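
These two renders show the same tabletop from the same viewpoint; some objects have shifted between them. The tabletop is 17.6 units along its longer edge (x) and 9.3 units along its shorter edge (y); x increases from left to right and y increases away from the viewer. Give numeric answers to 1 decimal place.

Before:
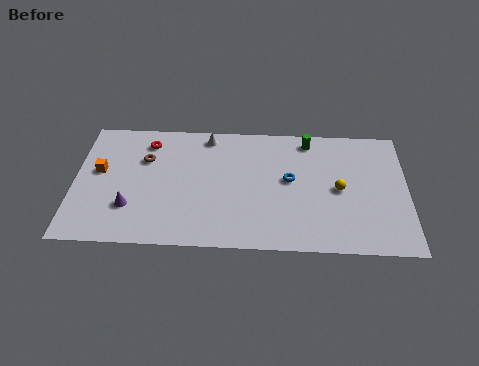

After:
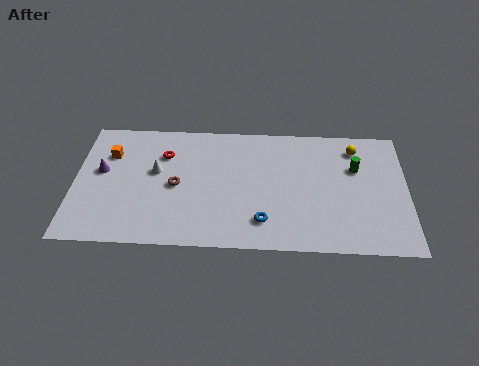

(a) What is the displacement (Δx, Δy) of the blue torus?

(-1.4, -3.1)

From the two frames, the blue torus sits at roughly (11.4, 5.1) before and (10.0, 2.0) after.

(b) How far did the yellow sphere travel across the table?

3.2

The yellow sphere moved from about (14.0, 4.5) to (14.9, 7.6), a distance of √(0.9² + 3.1²) ≈ 3.2.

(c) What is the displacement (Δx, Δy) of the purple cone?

(-1.6, 2.6)

The purple cone started near (3.0, 2.7) and ended near (1.4, 5.3).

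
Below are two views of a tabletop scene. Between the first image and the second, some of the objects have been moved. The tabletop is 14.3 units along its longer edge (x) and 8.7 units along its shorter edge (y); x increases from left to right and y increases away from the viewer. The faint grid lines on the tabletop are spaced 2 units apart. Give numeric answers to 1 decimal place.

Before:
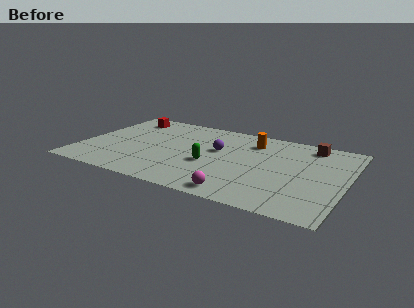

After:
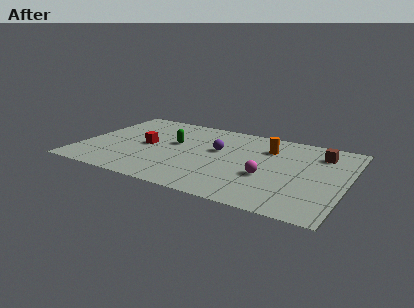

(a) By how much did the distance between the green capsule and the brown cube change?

+1.6

The distance was about 6.4 in the first image and 8.0 in the second, so they moved 1.6 units further apart.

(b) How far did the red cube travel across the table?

3.3

From (1.9, 7.2) to (3.5, 4.3), the red cube covered √(1.6² + 2.9²) ≈ 3.3 units.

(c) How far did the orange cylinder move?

1.0

From (9.0, 6.8) to (9.9, 6.4), the orange cylinder covered √(0.9² + 0.4²) ≈ 1.0 units.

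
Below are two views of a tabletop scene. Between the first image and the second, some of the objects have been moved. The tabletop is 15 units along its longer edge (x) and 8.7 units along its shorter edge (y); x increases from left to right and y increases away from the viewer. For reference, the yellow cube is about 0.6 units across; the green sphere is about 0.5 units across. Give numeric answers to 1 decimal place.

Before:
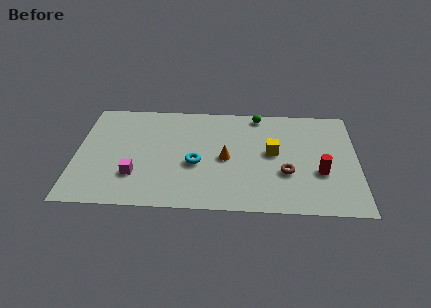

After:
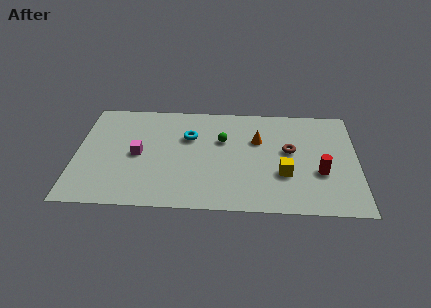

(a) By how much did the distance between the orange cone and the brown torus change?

-1.5

Before: roughly 3.4 units apart; after: 1.9. That's 1.5 units closer together.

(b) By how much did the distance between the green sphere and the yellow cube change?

+1.0

They were about 3.2 units apart before and 4.2 after — 1.0 units further apart.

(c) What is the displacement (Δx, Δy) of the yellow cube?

(0.6, -1.7)

The yellow cube was at about (10.5, 4.7) and moved to about (11.1, 3.0).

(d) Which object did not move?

the red cylinder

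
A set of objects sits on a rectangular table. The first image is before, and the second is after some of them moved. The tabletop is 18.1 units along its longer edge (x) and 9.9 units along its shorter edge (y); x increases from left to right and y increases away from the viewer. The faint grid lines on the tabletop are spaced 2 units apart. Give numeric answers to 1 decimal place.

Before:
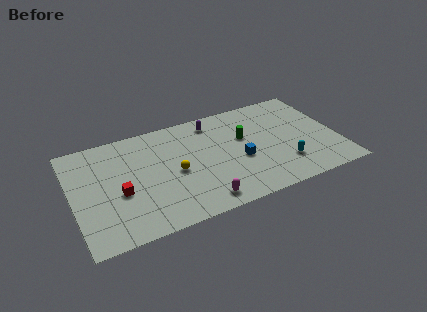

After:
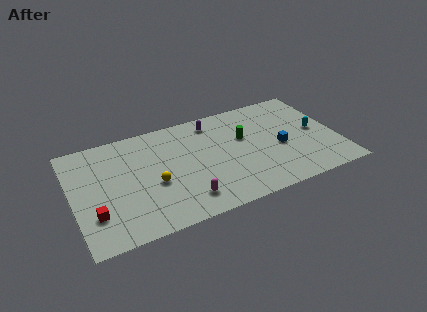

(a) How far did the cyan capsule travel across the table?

3.5

The cyan capsule was near (14.2, 2.6) before and (16.7, 5.0) after, so it travelled √(2.5² + 2.4²) ≈ 3.5 units.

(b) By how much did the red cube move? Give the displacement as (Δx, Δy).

(-1.8, -1.3)

The red cube started near (3.1, 4.1) and ended near (1.3, 2.8).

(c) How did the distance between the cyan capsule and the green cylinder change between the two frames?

+0.8

The distance was about 4.2 in the first image and 5.0 in the second, so they moved 0.8 units further apart.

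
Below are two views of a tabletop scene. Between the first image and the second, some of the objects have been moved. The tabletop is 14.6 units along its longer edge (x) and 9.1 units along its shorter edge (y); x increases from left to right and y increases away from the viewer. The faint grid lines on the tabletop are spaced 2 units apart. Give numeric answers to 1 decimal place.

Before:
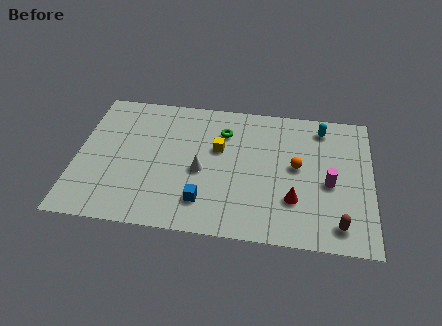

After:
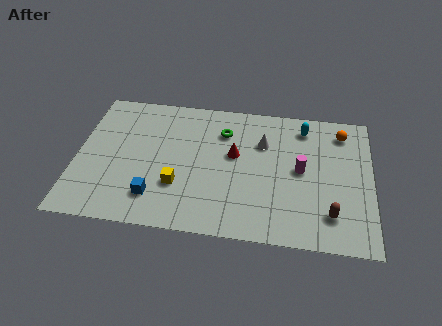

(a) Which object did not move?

the green torus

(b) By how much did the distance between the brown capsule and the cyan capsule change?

-0.6

The distance was about 6.4 in the first image and 5.8 in the second, so they moved 0.6 units closer together.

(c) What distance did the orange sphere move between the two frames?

3.4

The orange sphere moved from about (10.9, 4.9) to (13.1, 7.5), a distance of √(2.2² + 2.6²) ≈ 3.4.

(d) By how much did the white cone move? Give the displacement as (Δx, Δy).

(3.0, 2.3)

The white cone was at about (6.2, 4.0) and moved to about (9.2, 6.3).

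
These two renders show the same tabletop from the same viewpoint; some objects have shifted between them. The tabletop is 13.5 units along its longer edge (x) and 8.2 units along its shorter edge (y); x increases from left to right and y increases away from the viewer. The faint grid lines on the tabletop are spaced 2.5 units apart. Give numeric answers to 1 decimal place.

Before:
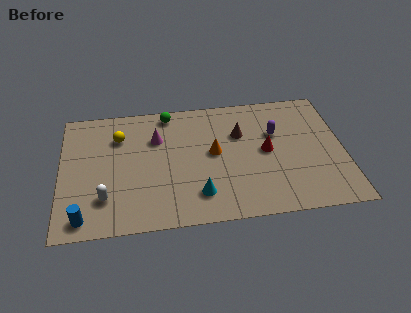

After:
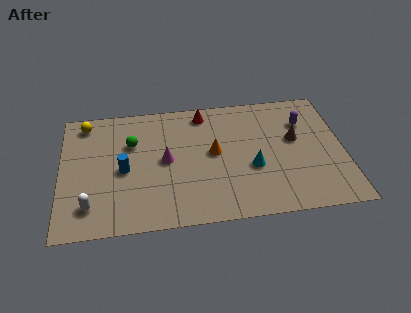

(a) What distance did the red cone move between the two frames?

4.1

The red cone was near (9.8, 4.2) before and (6.9, 7.1) after, so it travelled √(2.9² + 2.9²) ≈ 4.1 units.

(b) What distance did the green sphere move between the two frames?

2.5

The green sphere moved from about (5.2, 7.3) to (3.4, 5.5), a distance of √(1.8² + 1.8²) ≈ 2.5.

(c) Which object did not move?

the orange cone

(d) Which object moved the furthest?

the red cone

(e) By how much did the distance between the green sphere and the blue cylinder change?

-5.8

The distance was about 7.5 in the first image and 1.7 in the second, so they moved 5.8 units closer together.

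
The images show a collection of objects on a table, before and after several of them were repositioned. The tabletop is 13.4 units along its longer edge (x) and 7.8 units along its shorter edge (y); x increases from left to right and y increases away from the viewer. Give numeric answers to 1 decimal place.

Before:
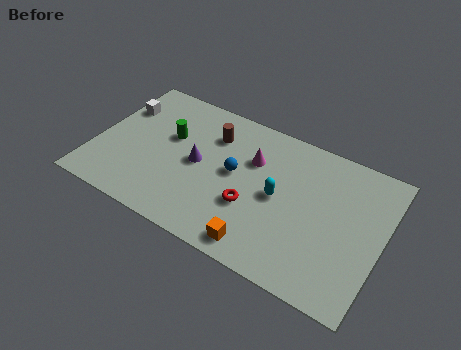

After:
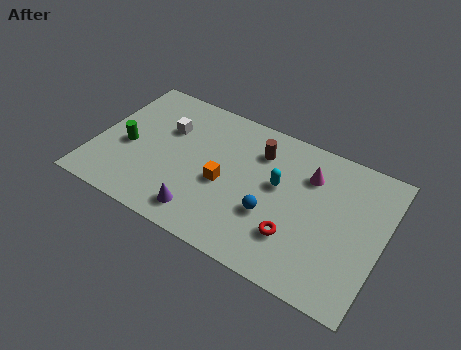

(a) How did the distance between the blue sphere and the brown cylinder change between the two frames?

+1.2

Before: roughly 2.1 units apart; after: 3.3. That's 1.2 units further apart.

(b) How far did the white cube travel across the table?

2.3

From (0.8, 5.5) to (3.1, 5.2), the white cube covered √(2.3² + 0.3²) ≈ 2.3 units.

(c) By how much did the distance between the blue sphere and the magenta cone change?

+1.9

Before: roughly 1.3 units apart; after: 3.2. That's 1.9 units further apart.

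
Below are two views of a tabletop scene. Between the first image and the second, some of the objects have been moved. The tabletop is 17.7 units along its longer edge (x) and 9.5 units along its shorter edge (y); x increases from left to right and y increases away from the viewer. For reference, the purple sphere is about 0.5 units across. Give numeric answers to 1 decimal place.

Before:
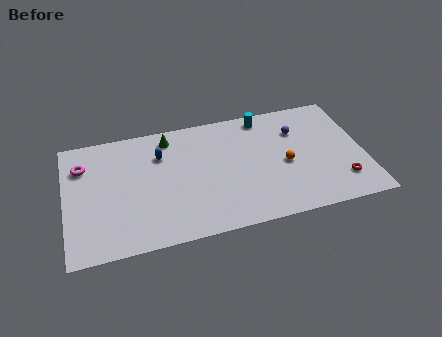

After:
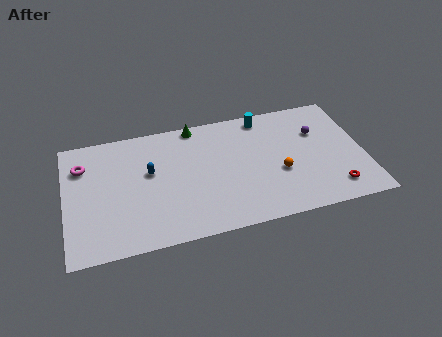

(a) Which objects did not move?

the magenta torus and the cyan cylinder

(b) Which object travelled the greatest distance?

the green cone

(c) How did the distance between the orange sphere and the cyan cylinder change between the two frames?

+0.5

Before: roughly 4.2 units apart; after: 4.7. That's 0.5 units further apart.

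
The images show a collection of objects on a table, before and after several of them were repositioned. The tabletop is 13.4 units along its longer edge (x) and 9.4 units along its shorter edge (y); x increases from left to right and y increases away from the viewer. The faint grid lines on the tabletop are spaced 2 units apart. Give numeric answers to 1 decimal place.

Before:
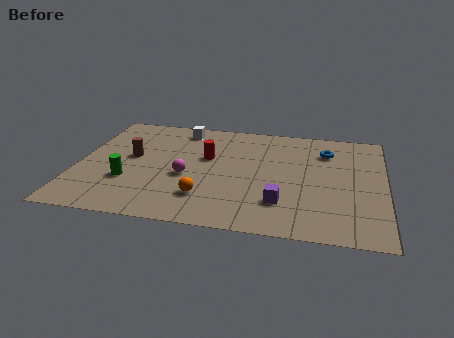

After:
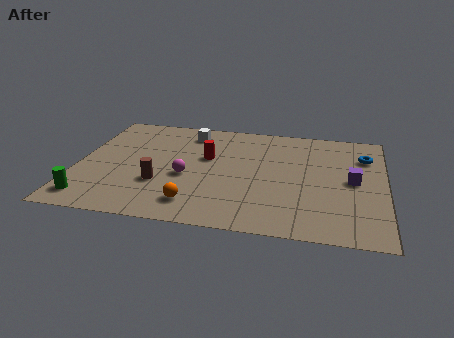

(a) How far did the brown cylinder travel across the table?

2.5

The brown cylinder was near (2.3, 5.2) before and (3.7, 3.1) after, so it travelled √(1.4² + 2.1²) ≈ 2.5 units.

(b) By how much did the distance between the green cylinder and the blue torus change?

+3.5

Before: roughly 9.4 units apart; after: 12.9. That's 3.5 units further apart.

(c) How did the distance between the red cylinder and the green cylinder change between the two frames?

+2.2

They were about 4.2 units apart before and 6.4 after — 2.2 units further apart.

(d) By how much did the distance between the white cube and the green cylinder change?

+2.1

The distance was about 5.4 in the first image and 7.5 in the second, so they moved 2.1 units further apart.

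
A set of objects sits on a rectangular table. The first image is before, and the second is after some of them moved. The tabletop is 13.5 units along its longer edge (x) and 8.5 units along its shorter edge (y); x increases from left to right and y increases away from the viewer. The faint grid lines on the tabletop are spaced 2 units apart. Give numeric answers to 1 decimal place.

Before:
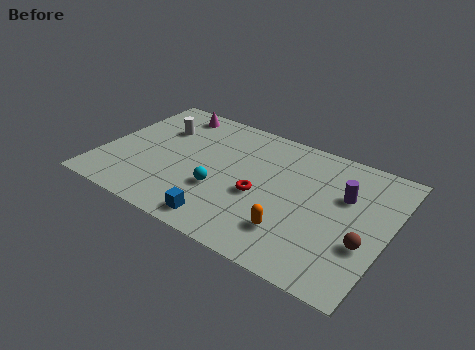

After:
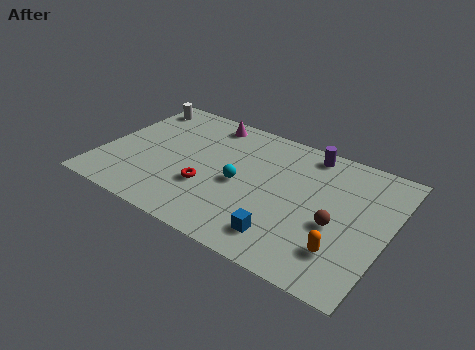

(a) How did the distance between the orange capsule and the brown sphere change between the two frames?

-1.8

The distance was about 3.3 in the first image and 1.5 in the second, so they moved 1.8 units closer together.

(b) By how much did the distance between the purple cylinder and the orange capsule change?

+2.0

Before: roughly 3.9 units apart; after: 5.9. That's 2.0 units further apart.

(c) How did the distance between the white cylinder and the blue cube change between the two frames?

+3.7

They were about 6.2 units apart before and 9.9 after — 3.7 units further apart.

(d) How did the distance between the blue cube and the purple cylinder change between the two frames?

-0.8

The distance was about 6.7 in the first image and 5.9 in the second, so they moved 0.8 units closer together.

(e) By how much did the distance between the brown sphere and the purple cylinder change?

+1.6

The distance was about 2.8 in the first image and 4.4 in the second, so they moved 1.6 units further apart.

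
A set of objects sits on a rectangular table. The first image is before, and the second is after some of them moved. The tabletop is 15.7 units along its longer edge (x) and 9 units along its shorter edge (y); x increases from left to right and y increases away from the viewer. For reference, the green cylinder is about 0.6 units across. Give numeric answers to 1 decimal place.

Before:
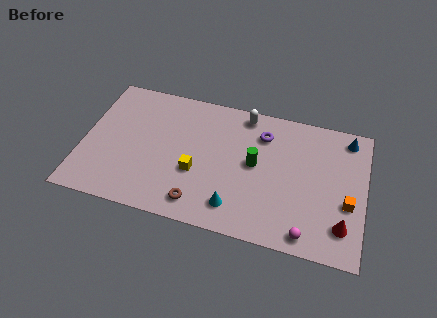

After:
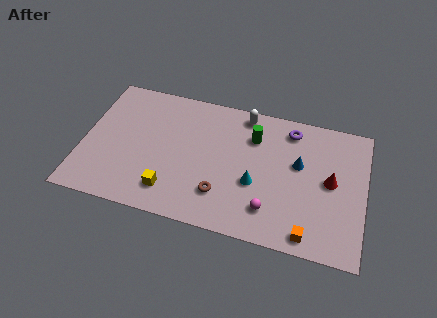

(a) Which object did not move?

the white capsule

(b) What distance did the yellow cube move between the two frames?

2.1

The yellow cube moved from about (6.4, 3.4) to (5.1, 1.8), a distance of √(1.3² + 1.6²) ≈ 2.1.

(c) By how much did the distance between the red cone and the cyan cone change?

-1.6

Before: roughly 5.9 units apart; after: 4.3. That's 1.6 units closer together.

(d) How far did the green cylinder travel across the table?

1.8

The green cylinder was near (9.6, 4.8) before and (9.4, 6.6) after, so it travelled √(0.2² + 1.8²) ≈ 1.8 units.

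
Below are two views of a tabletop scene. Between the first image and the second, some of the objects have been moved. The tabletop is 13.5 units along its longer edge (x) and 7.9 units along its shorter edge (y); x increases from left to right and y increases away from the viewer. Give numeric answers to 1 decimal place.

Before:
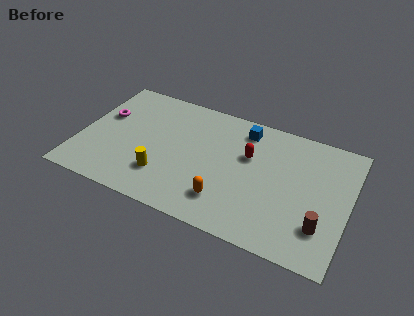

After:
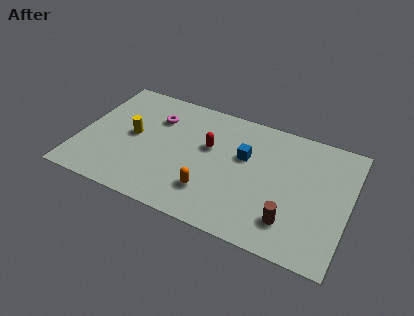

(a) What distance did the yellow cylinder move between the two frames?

2.7

From (4.4, 2.1) to (2.6, 4.1), the yellow cylinder covered √(1.8² + 2.0²) ≈ 2.7 units.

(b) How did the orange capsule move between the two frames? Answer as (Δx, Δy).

(-0.8, 0.2)

The orange capsule started near (7.6, 1.8) and ended near (6.8, 2.0).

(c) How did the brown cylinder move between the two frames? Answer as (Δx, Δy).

(-1.5, -0.3)

The brown cylinder was at about (12.3, 2.1) and moved to about (10.8, 1.8).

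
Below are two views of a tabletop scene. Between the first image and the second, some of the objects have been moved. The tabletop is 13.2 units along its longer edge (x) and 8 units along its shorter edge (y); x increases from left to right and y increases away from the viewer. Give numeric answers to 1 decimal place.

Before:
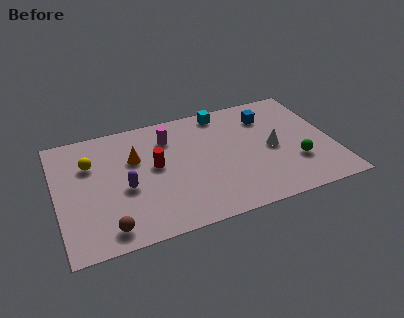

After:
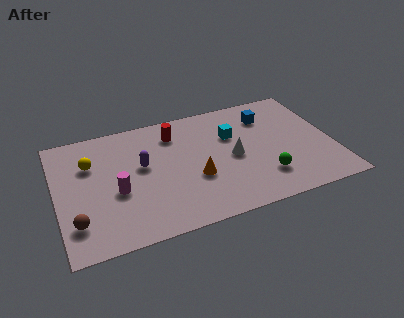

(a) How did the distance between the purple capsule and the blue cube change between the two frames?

-1.2

Before: roughly 7.6 units apart; after: 6.4. That's 1.2 units closer together.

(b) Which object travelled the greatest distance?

the magenta cylinder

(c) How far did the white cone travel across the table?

1.9

From (10.3, 3.8) to (8.4, 3.8), the white cone covered √(1.9² + 0.0²) ≈ 1.9 units.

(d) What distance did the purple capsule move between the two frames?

1.5

The purple capsule was near (3.2, 3.4) before and (4.1, 4.6) after, so it travelled √(0.9² + 1.2²) ≈ 1.5 units.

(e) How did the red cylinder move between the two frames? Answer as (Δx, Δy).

(1.1, 1.9)

The red cylinder was at about (4.7, 4.4) and moved to about (5.8, 6.3).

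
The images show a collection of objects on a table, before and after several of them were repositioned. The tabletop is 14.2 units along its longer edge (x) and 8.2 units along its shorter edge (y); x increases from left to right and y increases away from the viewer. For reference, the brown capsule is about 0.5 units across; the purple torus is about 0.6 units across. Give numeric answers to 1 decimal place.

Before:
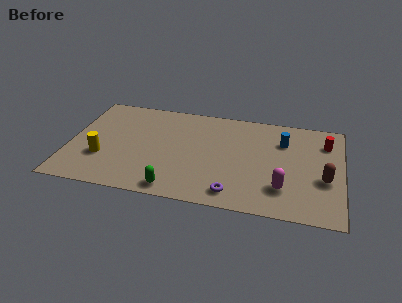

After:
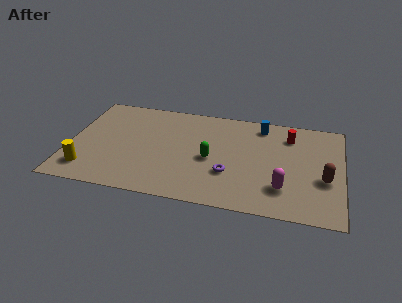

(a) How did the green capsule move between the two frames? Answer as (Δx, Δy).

(1.7, 2.8)

The green capsule started near (5.7, 0.9) and ended near (7.4, 3.7).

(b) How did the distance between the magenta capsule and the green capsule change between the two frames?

-1.5

They were about 5.6 units apart before and 4.1 after — 1.5 units closer together.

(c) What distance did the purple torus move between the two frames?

1.5

The purple torus was near (8.7, 1.2) before and (8.4, 2.7) after, so it travelled √(0.3² + 1.5²) ≈ 1.5 units.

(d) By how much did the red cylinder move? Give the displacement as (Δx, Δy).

(-1.9, 0.2)

From the two frames, the red cylinder sits at roughly (13.3, 6.2) before and (11.4, 6.4) after.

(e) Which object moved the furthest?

the green capsule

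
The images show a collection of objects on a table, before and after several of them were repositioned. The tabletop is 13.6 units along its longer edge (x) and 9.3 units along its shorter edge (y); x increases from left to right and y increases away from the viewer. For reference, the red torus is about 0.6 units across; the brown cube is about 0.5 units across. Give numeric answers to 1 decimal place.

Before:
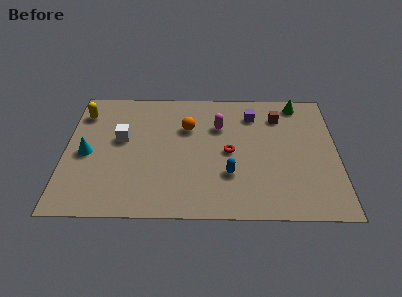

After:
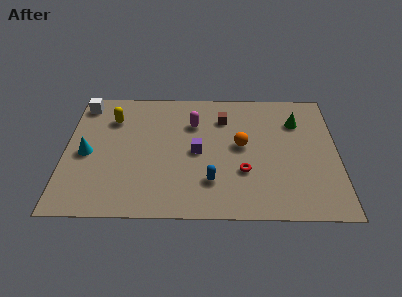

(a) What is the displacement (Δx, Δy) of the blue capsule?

(-0.9, -0.5)

The blue capsule started near (8.2, 2.9) and ended near (7.3, 2.4).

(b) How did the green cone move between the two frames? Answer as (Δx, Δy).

(-0.1, -1.4)

The green cone started near (11.7, 8.2) and ended near (11.6, 6.8).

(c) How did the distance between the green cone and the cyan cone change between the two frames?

-0.5

The distance was about 11.3 in the first image and 10.8 in the second, so they moved 0.5 units closer together.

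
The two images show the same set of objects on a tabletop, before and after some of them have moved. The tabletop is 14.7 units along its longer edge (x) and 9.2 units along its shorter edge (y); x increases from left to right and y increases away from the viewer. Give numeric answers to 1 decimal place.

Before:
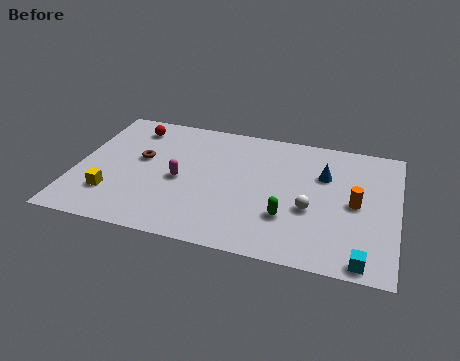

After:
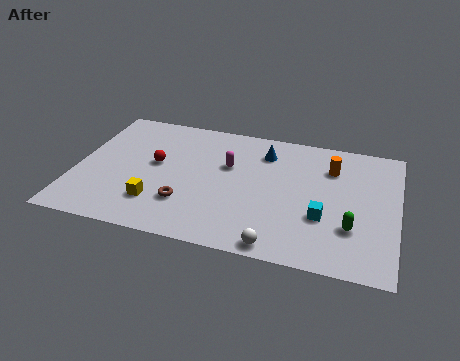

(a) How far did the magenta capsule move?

2.6

The magenta capsule was near (4.8, 4.2) before and (6.9, 5.8) after, so it travelled √(2.1² + 1.6²) ≈ 2.6 units.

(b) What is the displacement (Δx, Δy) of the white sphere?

(-1.3, -2.8)

The white sphere was at about (10.8, 3.6) and moved to about (9.5, 0.8).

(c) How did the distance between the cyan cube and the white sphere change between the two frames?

-0.7

They were about 3.8 units apart before and 3.1 after — 0.7 units closer together.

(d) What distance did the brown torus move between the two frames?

3.5

The brown torus was near (2.9, 5.3) before and (5.2, 2.6) after, so it travelled √(2.3² + 2.7²) ≈ 3.5 units.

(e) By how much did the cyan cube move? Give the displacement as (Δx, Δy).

(-1.9, 2.4)

The cyan cube was at about (13.3, 0.8) and moved to about (11.4, 3.2).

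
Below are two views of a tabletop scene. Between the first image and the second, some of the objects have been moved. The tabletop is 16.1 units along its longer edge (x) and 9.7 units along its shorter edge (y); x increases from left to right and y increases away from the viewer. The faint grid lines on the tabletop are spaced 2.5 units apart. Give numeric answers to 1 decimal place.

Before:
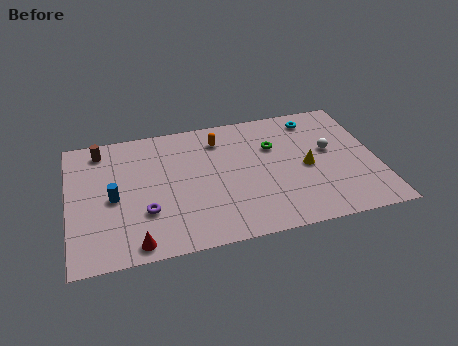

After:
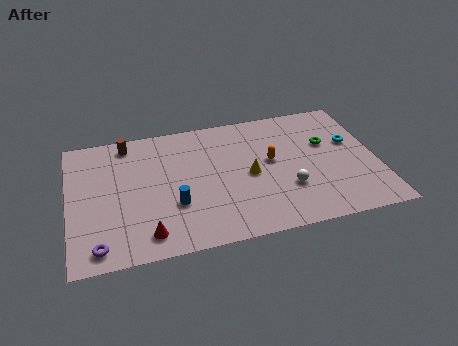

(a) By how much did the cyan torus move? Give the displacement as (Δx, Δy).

(1.8, -2.3)

The cyan torus started near (13.1, 8.2) and ended near (14.9, 5.9).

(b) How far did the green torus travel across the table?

2.8

From (10.8, 6.5) to (13.6, 6.1), the green torus covered √(2.8² + 0.4²) ≈ 2.8 units.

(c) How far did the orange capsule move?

3.5

The orange capsule moved from about (8.0, 7.7) to (10.6, 5.4), a distance of √(2.6² + 2.3²) ≈ 3.5.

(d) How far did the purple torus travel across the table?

3.1

From (3.9, 3.1) to (1.4, 1.2), the purple torus covered √(2.5² + 1.9²) ≈ 3.1 units.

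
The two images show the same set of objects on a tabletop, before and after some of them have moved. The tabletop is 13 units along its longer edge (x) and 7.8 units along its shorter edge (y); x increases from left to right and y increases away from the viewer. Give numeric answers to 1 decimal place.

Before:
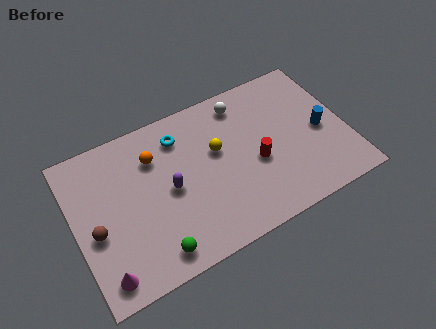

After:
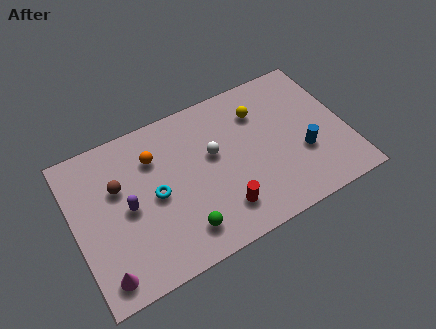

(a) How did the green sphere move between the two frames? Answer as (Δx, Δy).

(1.4, 0.4)

The green sphere was at about (3.4, 1.1) and moved to about (4.8, 1.5).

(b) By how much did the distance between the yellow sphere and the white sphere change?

+0.3

They were about 2.4 units apart before and 2.7 after — 0.3 units further apart.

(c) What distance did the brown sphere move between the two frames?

2.1

The brown sphere moved from about (0.9, 3.3) to (2.2, 5.0), a distance of √(1.3² + 1.7²) ≈ 2.1.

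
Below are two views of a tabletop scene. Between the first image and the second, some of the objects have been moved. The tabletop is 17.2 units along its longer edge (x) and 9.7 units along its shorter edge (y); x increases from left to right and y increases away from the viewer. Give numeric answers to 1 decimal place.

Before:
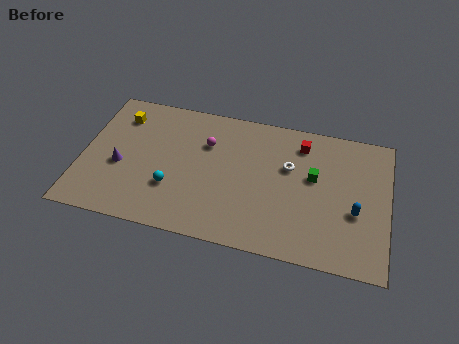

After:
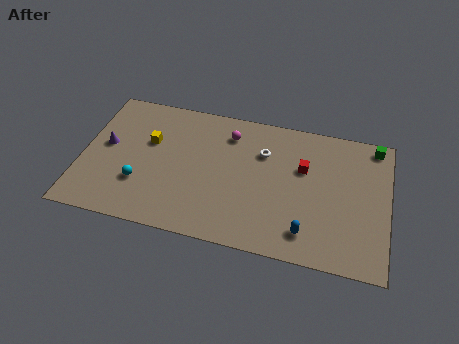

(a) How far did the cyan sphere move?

1.8

The cyan sphere was near (5.2, 3.1) before and (3.4, 3.0) after, so it travelled √(1.8² + 0.1²) ≈ 1.8 units.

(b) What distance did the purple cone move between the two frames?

1.6

The purple cone moved from about (2.2, 4.0) to (1.3, 5.3), a distance of √(0.9² + 1.3²) ≈ 1.6.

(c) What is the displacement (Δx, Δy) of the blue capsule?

(-2.6, -2.0)

The blue capsule was at about (15.4, 3.8) and moved to about (12.8, 1.8).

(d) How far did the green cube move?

4.5

The green cube was near (13.0, 5.7) before and (16.3, 8.7) after, so it travelled √(3.3² + 3.0²) ≈ 4.5 units.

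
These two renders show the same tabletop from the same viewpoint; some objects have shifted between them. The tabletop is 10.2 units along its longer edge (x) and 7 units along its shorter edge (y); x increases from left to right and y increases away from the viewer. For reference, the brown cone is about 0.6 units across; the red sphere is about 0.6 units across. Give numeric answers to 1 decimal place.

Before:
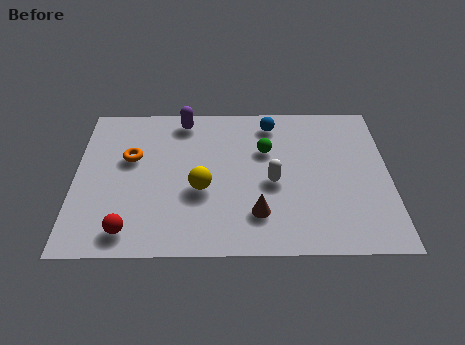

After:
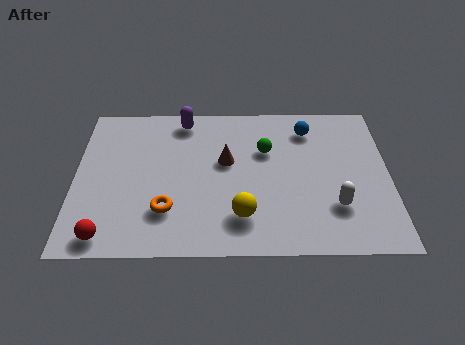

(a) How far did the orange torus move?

2.7

From (1.8, 4.3) to (3.0, 1.9), the orange torus covered √(1.2² + 2.4²) ≈ 2.7 units.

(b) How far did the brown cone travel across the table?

2.6

The brown cone moved from about (5.9, 1.7) to (4.9, 4.1), a distance of √(1.0² + 2.4²) ≈ 2.6.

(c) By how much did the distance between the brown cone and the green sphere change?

-1.5

Before: roughly 2.9 units apart; after: 1.4. That's 1.5 units closer together.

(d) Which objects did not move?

the green sphere and the purple capsule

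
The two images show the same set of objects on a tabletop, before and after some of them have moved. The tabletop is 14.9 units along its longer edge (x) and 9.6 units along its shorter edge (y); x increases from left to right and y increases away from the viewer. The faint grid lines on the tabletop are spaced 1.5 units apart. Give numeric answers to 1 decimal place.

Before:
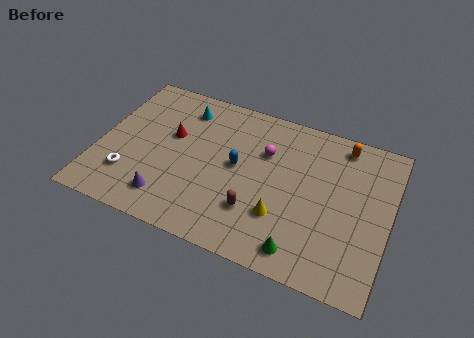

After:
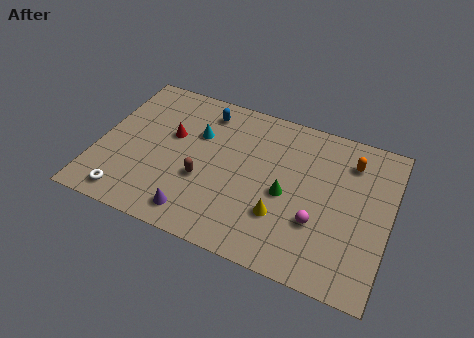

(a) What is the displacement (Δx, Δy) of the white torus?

(0.1, -1.3)

From the two frames, the white torus sits at roughly (1.8, 2.5) before and (1.9, 1.2) after.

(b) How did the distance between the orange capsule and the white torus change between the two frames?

+0.5

They were about 12.0 units apart before and 12.5 after — 0.5 units further apart.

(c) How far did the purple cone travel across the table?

1.6

The purple cone was near (3.9, 1.8) before and (5.4, 1.4) after, so it travelled √(1.5² + 0.4²) ≈ 1.6 units.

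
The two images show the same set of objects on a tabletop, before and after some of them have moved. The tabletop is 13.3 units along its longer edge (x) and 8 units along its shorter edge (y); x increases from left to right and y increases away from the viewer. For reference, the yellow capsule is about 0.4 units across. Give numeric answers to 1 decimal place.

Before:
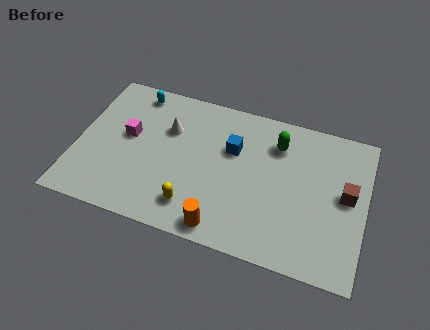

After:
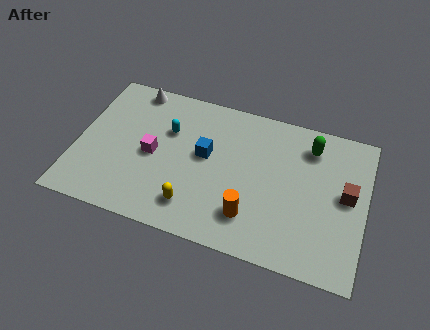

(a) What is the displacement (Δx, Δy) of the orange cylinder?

(1.2, 1.0)

The orange cylinder was at about (7.0, 0.9) and moved to about (8.2, 1.9).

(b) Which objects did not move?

the brown cube and the yellow capsule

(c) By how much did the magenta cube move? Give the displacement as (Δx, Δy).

(1.2, -0.7)

The magenta cube was at about (2.3, 4.5) and moved to about (3.5, 3.8).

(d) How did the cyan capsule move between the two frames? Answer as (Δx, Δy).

(1.7, -1.7)

From the two frames, the cyan capsule sits at roughly (2.4, 7.0) before and (4.1, 5.3) after.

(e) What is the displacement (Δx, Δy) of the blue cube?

(-1.2, -0.7)

The blue cube was at about (7.1, 5.2) and moved to about (5.9, 4.5).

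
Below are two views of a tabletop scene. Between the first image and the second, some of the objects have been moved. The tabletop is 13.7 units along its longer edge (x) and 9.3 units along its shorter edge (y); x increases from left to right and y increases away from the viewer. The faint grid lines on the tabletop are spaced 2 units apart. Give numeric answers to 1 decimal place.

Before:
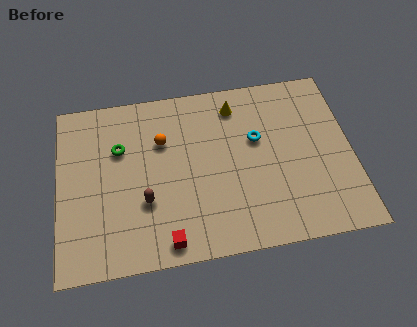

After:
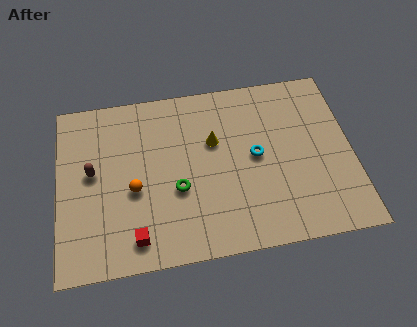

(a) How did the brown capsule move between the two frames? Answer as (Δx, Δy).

(-2.4, 1.9)

The brown capsule was at about (4.0, 3.2) and moved to about (1.6, 5.1).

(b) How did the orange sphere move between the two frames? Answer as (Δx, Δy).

(-1.4, -2.4)

The orange sphere started near (4.9, 6.3) and ended near (3.5, 3.9).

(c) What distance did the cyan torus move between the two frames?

0.9

From (9.3, 5.7) to (9.2, 4.8), the cyan torus covered √(0.1² + 0.9²) ≈ 0.9 units.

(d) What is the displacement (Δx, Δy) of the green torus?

(2.6, -2.6)

The green torus started near (2.9, 6.2) and ended near (5.5, 3.6).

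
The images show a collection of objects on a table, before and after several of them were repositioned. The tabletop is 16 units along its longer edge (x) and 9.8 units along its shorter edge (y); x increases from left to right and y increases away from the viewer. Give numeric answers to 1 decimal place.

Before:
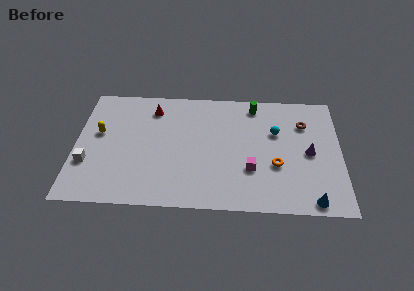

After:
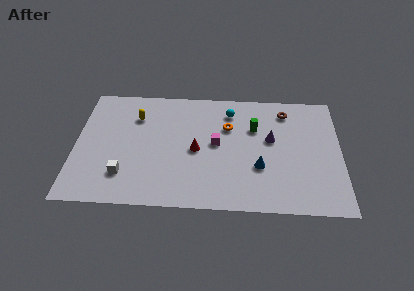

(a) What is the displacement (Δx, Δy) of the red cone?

(2.7, -3.3)

From the two frames, the red cone sits at roughly (4.6, 7.9) before and (7.3, 4.6) after.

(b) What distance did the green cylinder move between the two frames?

1.9

The green cylinder was near (10.8, 8.5) before and (10.8, 6.6) after, so it travelled √(0.0² + 1.9²) ≈ 1.9 units.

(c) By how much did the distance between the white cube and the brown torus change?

-2.3

Before: roughly 13.6 units apart; after: 11.3. That's 2.3 units closer together.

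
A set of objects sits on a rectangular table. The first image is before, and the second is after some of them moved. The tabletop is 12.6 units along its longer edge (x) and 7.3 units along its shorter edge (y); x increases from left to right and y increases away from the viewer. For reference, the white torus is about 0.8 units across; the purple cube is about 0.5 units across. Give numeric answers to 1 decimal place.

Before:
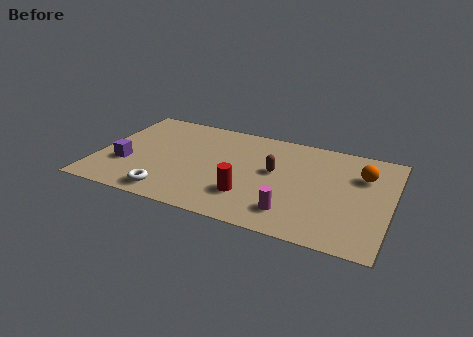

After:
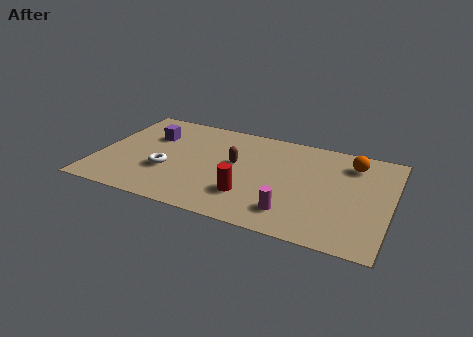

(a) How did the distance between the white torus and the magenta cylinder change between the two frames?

+0.4

The distance was about 5.2 in the first image and 5.6 in the second, so they moved 0.4 units further apart.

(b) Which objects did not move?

the red cylinder and the magenta cylinder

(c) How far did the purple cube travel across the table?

2.6

From (1.3, 2.5) to (2.1, 5.0), the purple cube covered √(0.8² + 2.5²) ≈ 2.6 units.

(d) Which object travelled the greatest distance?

the purple cube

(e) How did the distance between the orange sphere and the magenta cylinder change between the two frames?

+0.3

The distance was about 4.5 in the first image and 4.8 in the second, so they moved 0.3 units further apart.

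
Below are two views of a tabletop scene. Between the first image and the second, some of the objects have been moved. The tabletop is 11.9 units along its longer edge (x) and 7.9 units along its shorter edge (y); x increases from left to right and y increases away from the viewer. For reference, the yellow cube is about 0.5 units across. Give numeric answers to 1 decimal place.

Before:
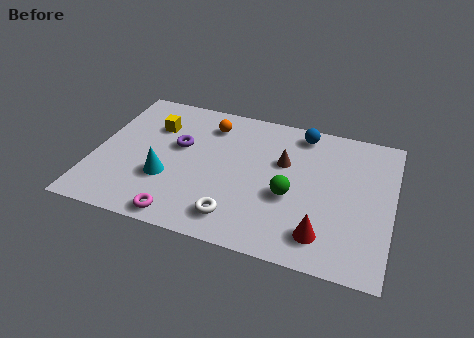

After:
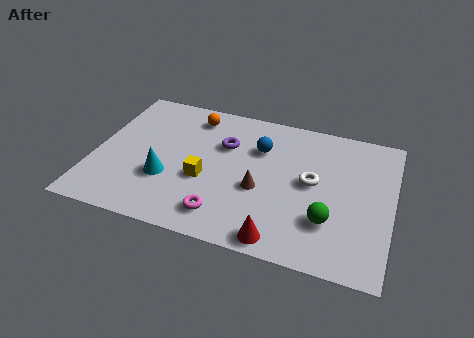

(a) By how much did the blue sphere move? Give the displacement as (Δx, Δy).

(-1.6, -1.4)

From the two frames, the blue sphere sits at roughly (8.1, 6.9) before and (6.5, 5.5) after.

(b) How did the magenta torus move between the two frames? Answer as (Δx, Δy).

(1.6, 0.6)

The magenta torus was at about (3.8, 0.8) and moved to about (5.4, 1.4).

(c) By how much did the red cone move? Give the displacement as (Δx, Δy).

(-1.6, -0.7)

The red cone started near (9.3, 1.5) and ended near (7.7, 0.8).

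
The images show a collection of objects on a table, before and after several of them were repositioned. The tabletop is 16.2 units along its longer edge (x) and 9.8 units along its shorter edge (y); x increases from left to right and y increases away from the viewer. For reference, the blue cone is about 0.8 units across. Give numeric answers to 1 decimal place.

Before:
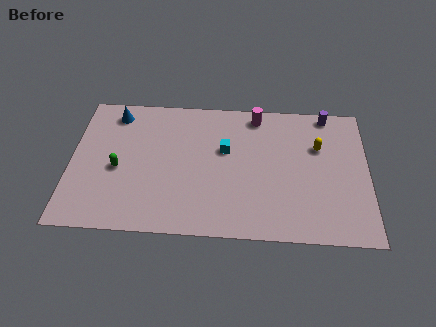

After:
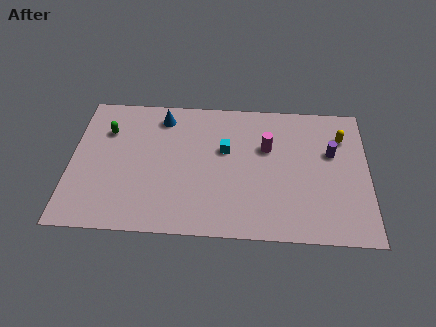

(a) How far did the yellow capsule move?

1.5

The yellow capsule moved from about (13.5, 6.5) to (14.8, 7.3), a distance of √(1.3² + 0.8²) ≈ 1.5.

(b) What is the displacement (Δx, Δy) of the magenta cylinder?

(0.6, -2.3)

The magenta cylinder was at about (10.1, 8.6) and moved to about (10.7, 6.3).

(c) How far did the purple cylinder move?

2.8

From (14.0, 8.9) to (14.2, 6.1), the purple cylinder covered √(0.2² + 2.8²) ≈ 2.8 units.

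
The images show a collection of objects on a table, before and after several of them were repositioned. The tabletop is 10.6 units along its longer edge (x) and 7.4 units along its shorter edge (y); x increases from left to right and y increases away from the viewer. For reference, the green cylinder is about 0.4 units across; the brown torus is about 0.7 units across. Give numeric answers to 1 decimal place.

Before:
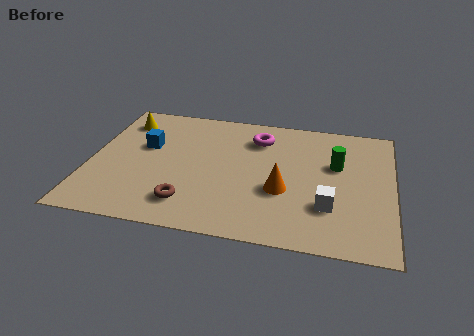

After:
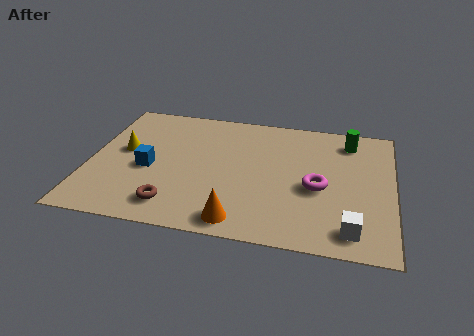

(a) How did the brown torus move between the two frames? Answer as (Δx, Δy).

(-0.5, -0.2)

The brown torus started near (3.6, 1.5) and ended near (3.1, 1.3).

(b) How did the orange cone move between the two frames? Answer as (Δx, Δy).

(-1.4, -1.9)

The orange cone was at about (6.8, 2.8) and moved to about (5.4, 0.9).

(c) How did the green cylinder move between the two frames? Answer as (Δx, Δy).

(0.4, 1.5)

The green cylinder was at about (8.6, 4.6) and moved to about (9.0, 6.1).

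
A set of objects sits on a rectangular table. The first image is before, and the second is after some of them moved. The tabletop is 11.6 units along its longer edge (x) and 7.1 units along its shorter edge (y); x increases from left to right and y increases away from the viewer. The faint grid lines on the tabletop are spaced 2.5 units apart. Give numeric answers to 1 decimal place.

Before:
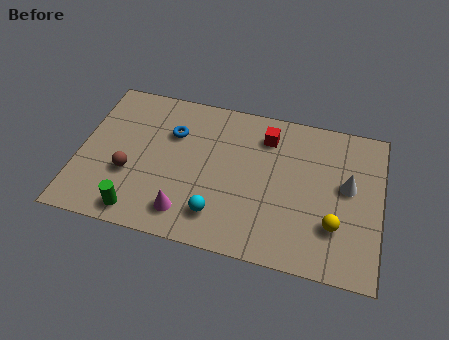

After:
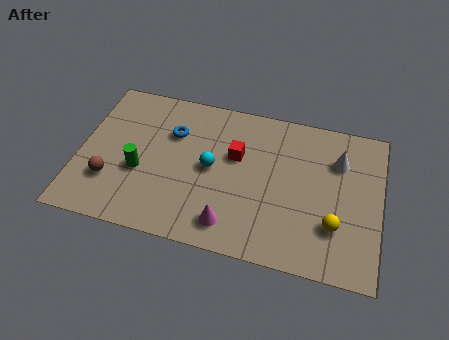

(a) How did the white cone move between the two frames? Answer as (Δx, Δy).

(-0.4, 1.1)

From the two frames, the white cone sits at roughly (10.3, 4.0) before and (9.9, 5.1) after.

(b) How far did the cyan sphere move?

2.1

The cyan sphere was near (5.5, 1.5) before and (5.1, 3.6) after, so it travelled √(0.4² + 2.1²) ≈ 2.1 units.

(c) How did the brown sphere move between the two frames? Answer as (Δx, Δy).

(-0.7, -0.5)

The brown sphere started near (2.0, 2.6) and ended near (1.3, 2.1).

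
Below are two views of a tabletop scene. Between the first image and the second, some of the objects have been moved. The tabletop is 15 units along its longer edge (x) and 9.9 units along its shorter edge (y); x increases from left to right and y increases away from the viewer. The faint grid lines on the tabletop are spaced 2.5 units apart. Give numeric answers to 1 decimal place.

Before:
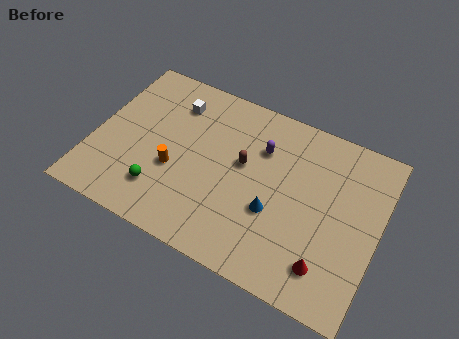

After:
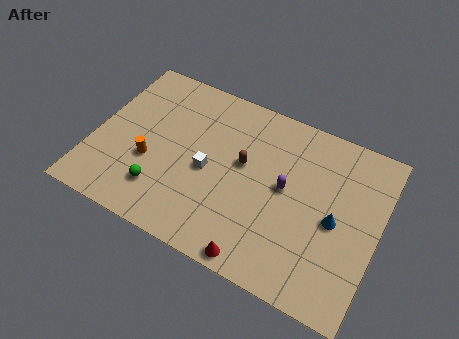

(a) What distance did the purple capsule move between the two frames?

2.3

The purple capsule moved from about (8.6, 7.0) to (10.1, 5.3), a distance of √(1.5² + 1.7²) ≈ 2.3.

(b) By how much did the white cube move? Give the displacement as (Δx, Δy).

(2.3, -3.2)

From the two frames, the white cube sits at roughly (3.8, 7.7) before and (6.1, 4.5) after.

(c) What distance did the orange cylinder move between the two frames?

1.3

The orange cylinder was near (4.4, 3.8) before and (3.1, 3.7) after, so it travelled √(1.3² + 0.1²) ≈ 1.3 units.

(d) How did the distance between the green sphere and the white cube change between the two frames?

-2.3

They were about 5.4 units apart before and 3.1 after — 2.3 units closer together.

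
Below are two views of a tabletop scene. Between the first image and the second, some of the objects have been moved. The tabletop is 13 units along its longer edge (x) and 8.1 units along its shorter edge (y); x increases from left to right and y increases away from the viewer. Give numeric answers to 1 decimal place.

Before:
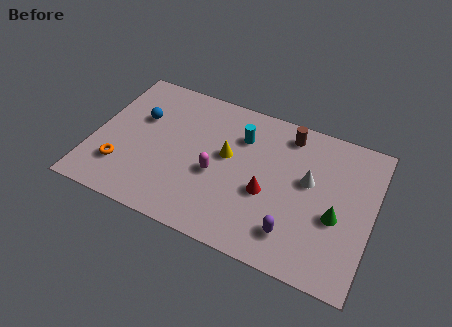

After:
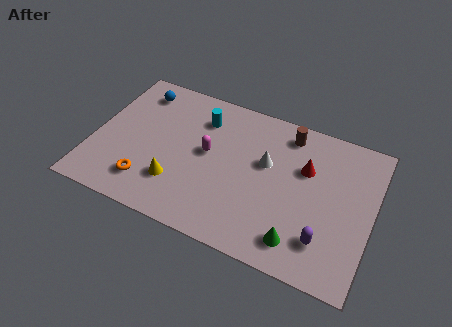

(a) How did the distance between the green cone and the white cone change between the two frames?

+2.0

The distance was about 2.0 in the first image and 4.0 in the second, so they moved 2.0 units further apart.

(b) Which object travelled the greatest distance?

the yellow cone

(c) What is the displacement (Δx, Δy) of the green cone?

(-1.5, -1.9)

The green cone was at about (11.4, 3.3) and moved to about (9.9, 1.4).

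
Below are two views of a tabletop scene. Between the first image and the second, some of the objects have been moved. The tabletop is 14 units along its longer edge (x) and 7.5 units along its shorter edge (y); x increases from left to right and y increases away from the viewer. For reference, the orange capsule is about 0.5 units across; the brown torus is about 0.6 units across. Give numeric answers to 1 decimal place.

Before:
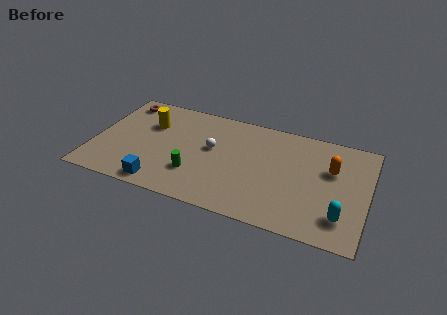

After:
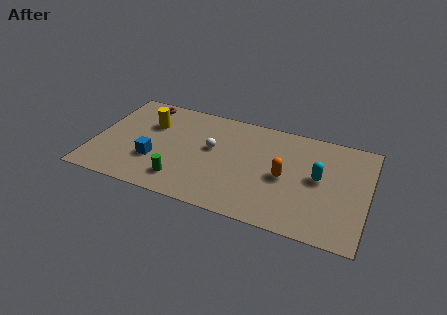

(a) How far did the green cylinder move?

0.9

The green cylinder was near (5.3, 2.2) before and (4.7, 1.5) after, so it travelled √(0.6² + 0.7²) ≈ 0.9 units.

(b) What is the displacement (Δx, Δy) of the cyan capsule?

(-1.3, 2.3)

The cyan capsule was at about (12.8, 1.7) and moved to about (11.5, 4.0).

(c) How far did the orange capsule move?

2.6

The orange capsule was near (12.1, 4.8) before and (9.8, 3.5) after, so it travelled √(2.3² + 1.3²) ≈ 2.6 units.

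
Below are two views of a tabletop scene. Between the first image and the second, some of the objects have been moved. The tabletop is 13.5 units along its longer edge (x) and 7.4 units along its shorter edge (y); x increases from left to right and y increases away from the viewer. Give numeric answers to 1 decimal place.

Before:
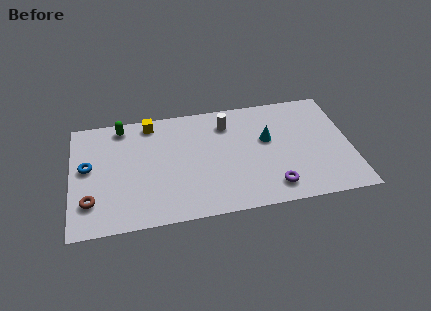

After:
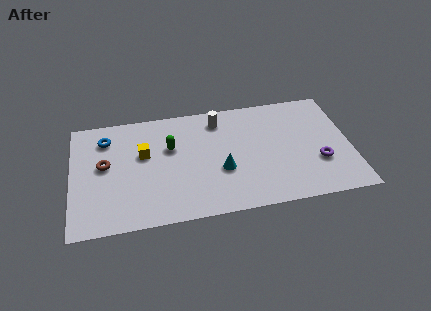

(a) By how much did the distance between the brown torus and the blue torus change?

-0.5

Before: roughly 2.2 units apart; after: 1.7. That's 0.5 units closer together.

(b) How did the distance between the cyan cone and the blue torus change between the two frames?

-2.4

They were about 8.7 units apart before and 6.3 after — 2.4 units closer together.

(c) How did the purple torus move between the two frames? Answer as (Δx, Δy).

(2.3, 1.2)

The purple torus was at about (9.6, 1.3) and moved to about (11.9, 2.5).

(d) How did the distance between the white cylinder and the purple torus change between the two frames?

+1.0

The distance was about 4.9 in the first image and 5.9 in the second, so they moved 1.0 units further apart.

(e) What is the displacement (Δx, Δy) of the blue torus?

(0.9, 1.7)

The blue torus started near (0.8, 4.1) and ended near (1.7, 5.8).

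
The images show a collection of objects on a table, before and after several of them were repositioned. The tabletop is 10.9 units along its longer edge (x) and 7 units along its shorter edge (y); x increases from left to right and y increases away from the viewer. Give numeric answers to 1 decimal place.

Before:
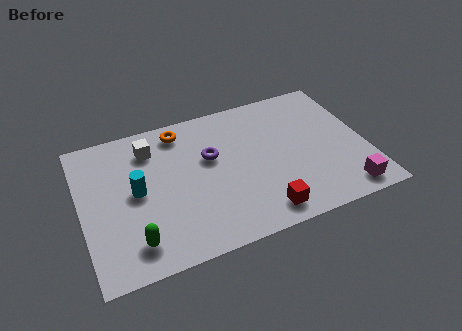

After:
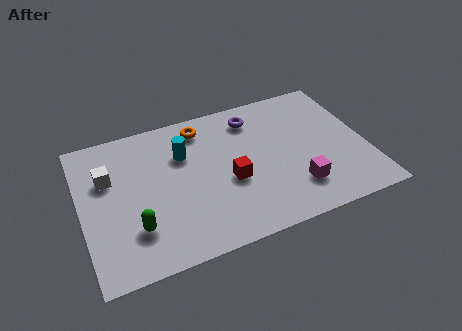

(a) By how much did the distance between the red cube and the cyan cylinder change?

-2.7

They were about 5.2 units apart before and 2.5 after — 2.7 units closer together.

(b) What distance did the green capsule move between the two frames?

0.6

The green capsule was near (1.8, 1.3) before and (1.9, 1.9) after, so it travelled √(0.1² + 0.6²) ≈ 0.6 units.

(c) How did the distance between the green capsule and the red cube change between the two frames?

-1.0

They were about 4.8 units apart before and 3.8 after — 1.0 units closer together.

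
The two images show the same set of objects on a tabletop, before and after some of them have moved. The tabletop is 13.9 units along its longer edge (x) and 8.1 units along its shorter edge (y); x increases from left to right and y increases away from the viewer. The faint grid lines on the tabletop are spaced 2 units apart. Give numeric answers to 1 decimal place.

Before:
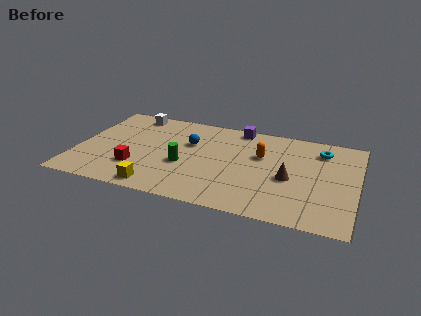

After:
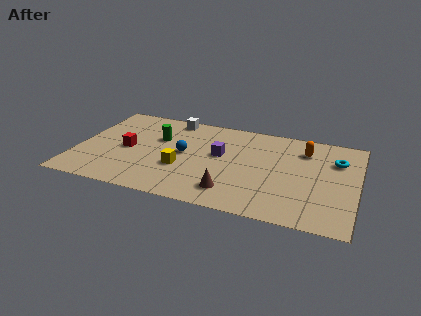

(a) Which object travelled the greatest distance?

the brown cone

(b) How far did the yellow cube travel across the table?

2.2

The yellow cube was near (4.3, 0.9) before and (5.3, 2.9) after, so it travelled √(1.0² + 2.0²) ≈ 2.2 units.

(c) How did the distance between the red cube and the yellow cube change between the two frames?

+1.1

The distance was about 1.8 in the first image and 2.9 in the second, so they moved 1.1 units further apart.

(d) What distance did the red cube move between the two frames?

1.6

The red cube was near (3.1, 2.3) before and (2.5, 3.8) after, so it travelled √(0.6² + 1.5²) ≈ 1.6 units.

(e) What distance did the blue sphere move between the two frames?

1.0

The blue sphere was near (5.5, 5.2) before and (5.3, 4.2) after, so it travelled √(0.2² + 1.0²) ≈ 1.0 units.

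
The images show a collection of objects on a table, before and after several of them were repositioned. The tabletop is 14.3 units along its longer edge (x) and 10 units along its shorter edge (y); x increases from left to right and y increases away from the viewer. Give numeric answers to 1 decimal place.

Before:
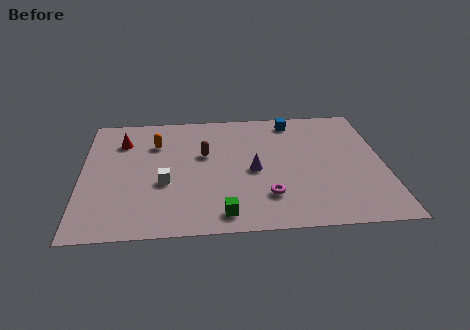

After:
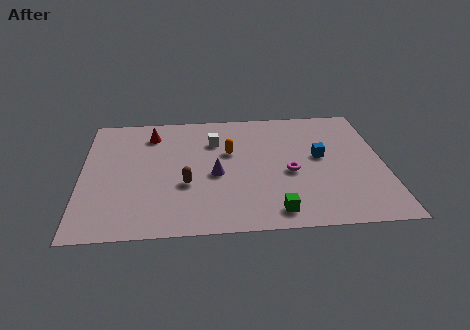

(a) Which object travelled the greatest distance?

the white cube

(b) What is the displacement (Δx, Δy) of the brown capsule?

(-0.9, -2.4)

From the two frames, the brown capsule sits at roughly (5.8, 6.1) before and (4.9, 3.7) after.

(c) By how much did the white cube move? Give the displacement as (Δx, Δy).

(2.4, 3.3)

The white cube was at about (3.9, 3.9) and moved to about (6.3, 7.2).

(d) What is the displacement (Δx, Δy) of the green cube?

(2.4, 0.0)

The green cube started near (6.6, 1.3) and ended near (9.0, 1.3).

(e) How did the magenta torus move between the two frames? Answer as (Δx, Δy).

(1.1, 1.8)

The magenta torus started near (8.7, 2.5) and ended near (9.8, 4.3).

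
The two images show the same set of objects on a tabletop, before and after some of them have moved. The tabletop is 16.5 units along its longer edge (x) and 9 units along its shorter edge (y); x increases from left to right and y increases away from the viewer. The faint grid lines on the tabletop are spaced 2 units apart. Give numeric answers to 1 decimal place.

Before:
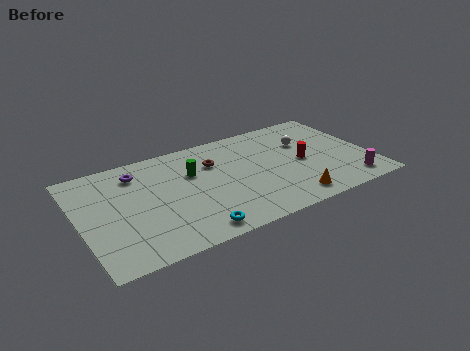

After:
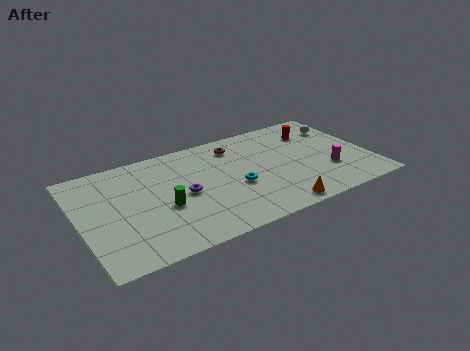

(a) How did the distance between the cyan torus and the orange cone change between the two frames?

-2.2

The distance was about 5.6 in the first image and 3.4 in the second, so they moved 2.2 units closer together.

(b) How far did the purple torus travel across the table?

3.7

From (3.5, 7.2) to (5.8, 4.3), the purple torus covered √(2.3² + 2.9²) ≈ 3.7 units.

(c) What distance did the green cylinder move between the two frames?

2.9

From (6.5, 5.9) to (4.6, 3.7), the green cylinder covered √(1.9² + 2.2²) ≈ 2.9 units.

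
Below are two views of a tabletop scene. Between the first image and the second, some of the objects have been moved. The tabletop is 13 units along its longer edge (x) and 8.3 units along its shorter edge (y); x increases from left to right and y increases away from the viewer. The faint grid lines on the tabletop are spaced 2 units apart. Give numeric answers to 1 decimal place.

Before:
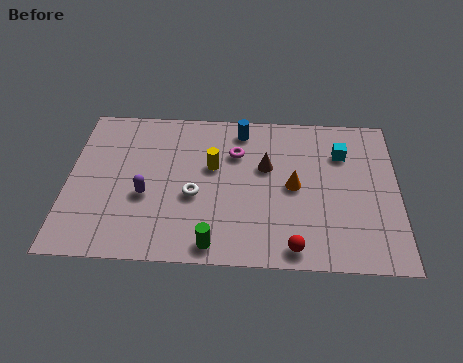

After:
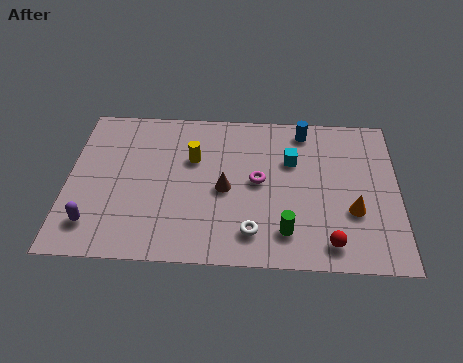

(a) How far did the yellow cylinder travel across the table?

0.9

The yellow cylinder was near (5.7, 5.0) before and (4.9, 5.4) after, so it travelled √(0.8² + 0.4²) ≈ 0.9 units.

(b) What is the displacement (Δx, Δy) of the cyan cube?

(-2.0, -0.5)

From the two frames, the cyan cube sits at roughly (10.8, 6.0) before and (8.8, 5.5) after.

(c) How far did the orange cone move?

2.6

The orange cone was near (8.9, 4.1) before and (11.2, 2.9) after, so it travelled √(2.3² + 1.2²) ≈ 2.6 units.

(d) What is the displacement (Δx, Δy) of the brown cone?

(-1.6, -1.3)

From the two frames, the brown cone sits at roughly (7.8, 5.1) before and (6.2, 3.8) after.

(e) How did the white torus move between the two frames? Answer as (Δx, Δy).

(2.3, -1.8)

From the two frames, the white torus sits at roughly (5.0, 3.4) before and (7.3, 1.6) after.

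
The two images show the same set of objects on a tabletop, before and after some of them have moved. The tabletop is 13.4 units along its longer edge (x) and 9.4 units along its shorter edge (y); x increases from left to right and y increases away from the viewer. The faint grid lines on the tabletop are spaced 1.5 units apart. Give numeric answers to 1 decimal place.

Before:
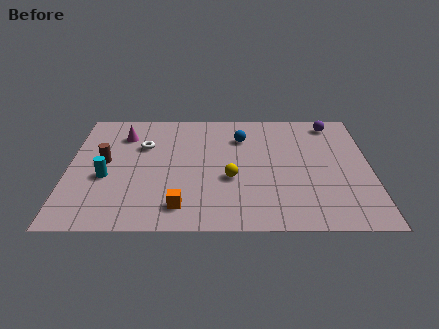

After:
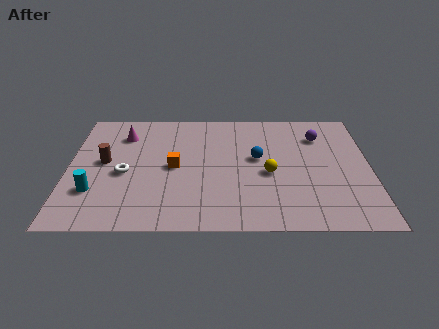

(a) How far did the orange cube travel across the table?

3.0

From (5.0, 1.6) to (4.7, 4.6), the orange cube covered √(0.3² + 3.0²) ≈ 3.0 units.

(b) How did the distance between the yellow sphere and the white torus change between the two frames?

+1.7

They were about 4.7 units apart before and 6.4 after — 1.7 units further apart.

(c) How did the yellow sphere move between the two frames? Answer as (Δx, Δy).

(1.7, 0.4)

From the two frames, the yellow sphere sits at roughly (7.2, 3.7) before and (8.9, 4.1) after.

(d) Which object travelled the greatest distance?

the orange cube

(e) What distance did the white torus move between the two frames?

2.3

From (3.3, 6.3) to (2.5, 4.1), the white torus covered √(0.8² + 2.2²) ≈ 2.3 units.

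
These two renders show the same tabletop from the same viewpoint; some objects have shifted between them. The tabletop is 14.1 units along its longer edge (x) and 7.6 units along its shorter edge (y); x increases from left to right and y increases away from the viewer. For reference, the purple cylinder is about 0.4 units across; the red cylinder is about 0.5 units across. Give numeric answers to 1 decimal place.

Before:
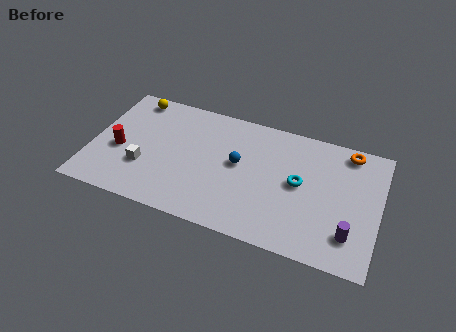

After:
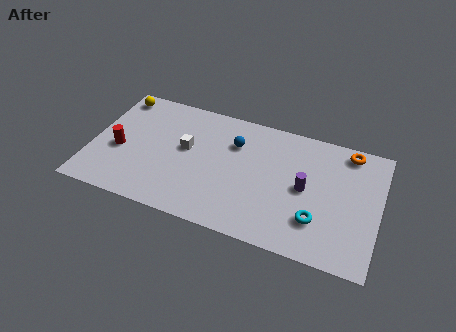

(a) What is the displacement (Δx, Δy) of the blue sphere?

(-0.3, 1.2)

The blue sphere started near (7.2, 4.2) and ended near (6.9, 5.4).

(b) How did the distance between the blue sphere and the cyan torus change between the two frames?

+2.4

The distance was about 3.0 in the first image and 5.4 in the second, so they moved 2.4 units further apart.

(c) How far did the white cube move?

2.6

From (2.7, 2.5) to (4.6, 4.3), the white cube covered √(1.9² + 1.8²) ≈ 2.6 units.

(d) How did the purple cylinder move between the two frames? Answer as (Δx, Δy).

(-2.3, 2.0)

From the two frames, the purple cylinder sits at roughly (12.8, 1.8) before and (10.5, 3.8) after.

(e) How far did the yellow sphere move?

0.8

The yellow sphere moved from about (1.7, 6.7) to (0.9, 6.6), a distance of √(0.8² + 0.1²) ≈ 0.8.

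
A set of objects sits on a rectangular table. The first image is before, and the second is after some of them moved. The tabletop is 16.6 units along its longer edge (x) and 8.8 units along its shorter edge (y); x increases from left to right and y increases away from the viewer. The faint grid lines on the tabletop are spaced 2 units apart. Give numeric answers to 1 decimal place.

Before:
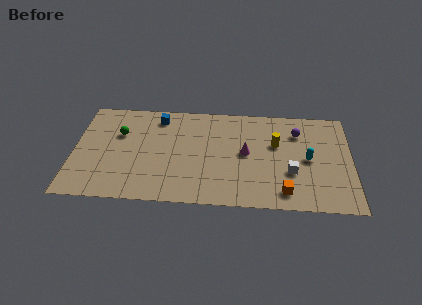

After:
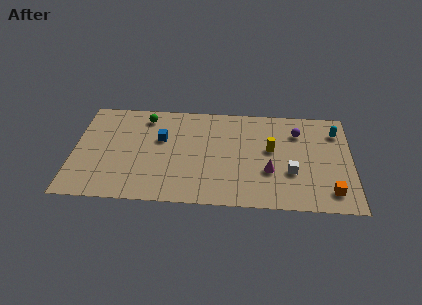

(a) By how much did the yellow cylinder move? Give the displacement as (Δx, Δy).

(-0.3, -0.5)

The yellow cylinder started near (12.1, 5.5) and ended near (11.8, 5.0).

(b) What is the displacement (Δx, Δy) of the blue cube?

(0.2, -1.9)

The blue cube was at about (5.0, 7.4) and moved to about (5.2, 5.5).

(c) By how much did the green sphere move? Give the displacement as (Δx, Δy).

(1.5, 1.6)

The green sphere started near (2.7, 5.8) and ended near (4.2, 7.4).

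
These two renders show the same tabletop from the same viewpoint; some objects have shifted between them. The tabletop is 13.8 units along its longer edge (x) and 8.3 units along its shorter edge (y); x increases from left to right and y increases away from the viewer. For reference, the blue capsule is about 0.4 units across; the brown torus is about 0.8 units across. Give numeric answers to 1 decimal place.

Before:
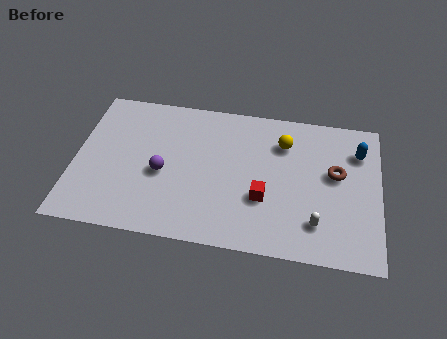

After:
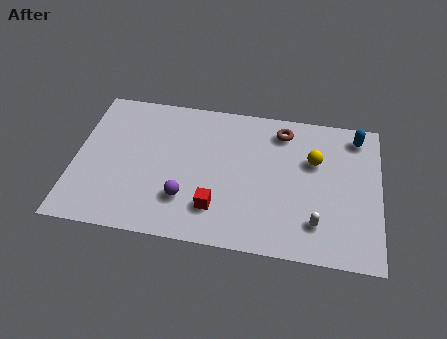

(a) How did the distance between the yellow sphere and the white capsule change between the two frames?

-1.1

The distance was about 4.6 in the first image and 3.5 in the second, so they moved 1.1 units closer together.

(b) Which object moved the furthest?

the brown torus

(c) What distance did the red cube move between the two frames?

2.3

From (8.6, 2.9) to (6.5, 2.0), the red cube covered √(2.1² + 0.9²) ≈ 2.3 units.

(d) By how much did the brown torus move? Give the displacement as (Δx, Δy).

(-2.5, 2.1)

From the two frames, the brown torus sits at roughly (11.8, 4.8) before and (9.3, 6.9) after.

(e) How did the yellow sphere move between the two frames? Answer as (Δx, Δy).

(1.4, -0.8)

The yellow sphere started near (9.4, 6.2) and ended near (10.8, 5.4).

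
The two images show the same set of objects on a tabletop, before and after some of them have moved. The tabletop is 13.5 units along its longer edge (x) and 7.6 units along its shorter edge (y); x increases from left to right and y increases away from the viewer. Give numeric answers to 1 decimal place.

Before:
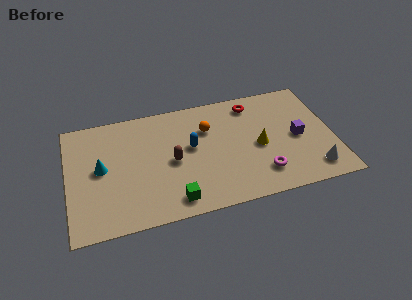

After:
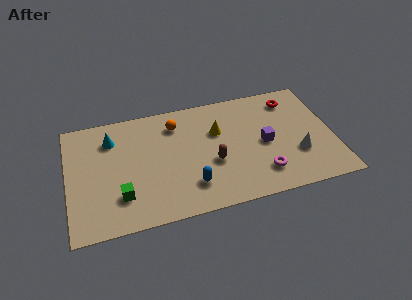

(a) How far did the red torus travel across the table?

2.0

The red torus was near (9.6, 6.4) before and (11.6, 6.2) after, so it travelled √(2.0² + 0.2²) ≈ 2.0 units.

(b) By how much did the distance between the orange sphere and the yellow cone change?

-0.8

Before: roughly 3.1 units apart; after: 2.3. That's 0.8 units closer together.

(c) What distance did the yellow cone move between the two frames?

2.5

The yellow cone moved from about (9.7, 3.5) to (7.7, 5.0), a distance of √(2.0² + 1.5²) ≈ 2.5.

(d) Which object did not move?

the magenta torus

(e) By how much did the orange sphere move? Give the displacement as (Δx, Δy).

(-1.6, 0.7)

The orange sphere started near (7.2, 5.3) and ended near (5.6, 6.0).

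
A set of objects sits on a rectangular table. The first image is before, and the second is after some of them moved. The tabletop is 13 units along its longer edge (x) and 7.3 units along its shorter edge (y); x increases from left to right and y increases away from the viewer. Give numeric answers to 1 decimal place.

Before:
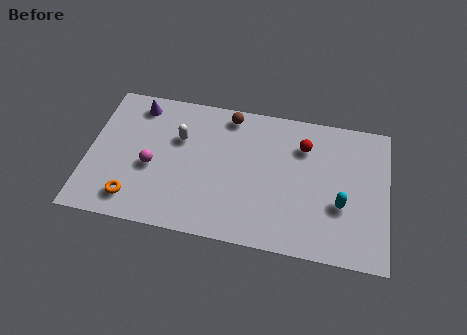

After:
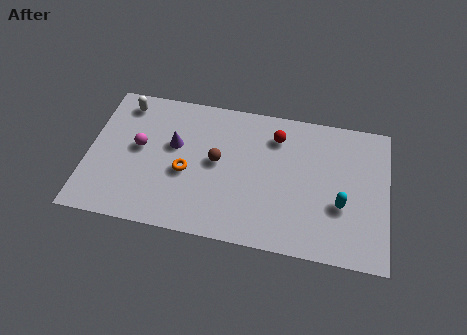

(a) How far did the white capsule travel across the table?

2.9

The white capsule was near (3.9, 4.8) before and (1.4, 6.2) after, so it travelled √(2.5² + 1.4²) ≈ 2.9 units.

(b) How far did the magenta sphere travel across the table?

1.1

The magenta sphere moved from about (2.8, 3.1) to (2.2, 4.0), a distance of √(0.6² + 0.9²) ≈ 1.1.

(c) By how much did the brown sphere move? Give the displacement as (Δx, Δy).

(-0.4, -2.5)

From the two frames, the brown sphere sits at roughly (6.0, 6.4) before and (5.6, 3.9) after.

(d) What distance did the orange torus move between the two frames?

2.8

The orange torus moved from about (2.1, 1.3) to (4.3, 3.1), a distance of √(2.2² + 1.8²) ≈ 2.8.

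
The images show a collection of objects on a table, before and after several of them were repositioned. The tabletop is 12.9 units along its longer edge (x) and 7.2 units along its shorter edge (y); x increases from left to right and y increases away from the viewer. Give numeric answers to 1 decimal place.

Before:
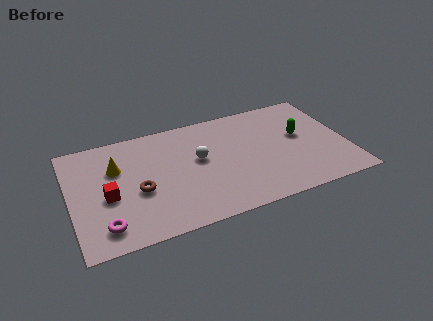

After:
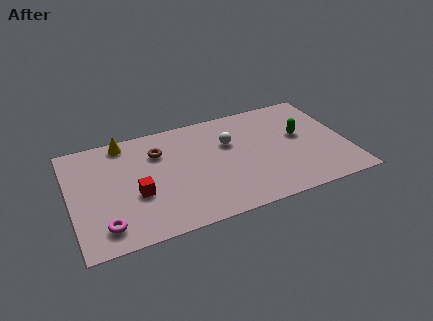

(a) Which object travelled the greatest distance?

the brown torus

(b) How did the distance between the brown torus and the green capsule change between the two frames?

-1.1

They were about 7.8 units apart before and 6.7 after — 1.1 units closer together.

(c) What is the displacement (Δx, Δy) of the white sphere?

(1.5, 0.6)

The white sphere started near (6.0, 4.1) and ended near (7.5, 4.7).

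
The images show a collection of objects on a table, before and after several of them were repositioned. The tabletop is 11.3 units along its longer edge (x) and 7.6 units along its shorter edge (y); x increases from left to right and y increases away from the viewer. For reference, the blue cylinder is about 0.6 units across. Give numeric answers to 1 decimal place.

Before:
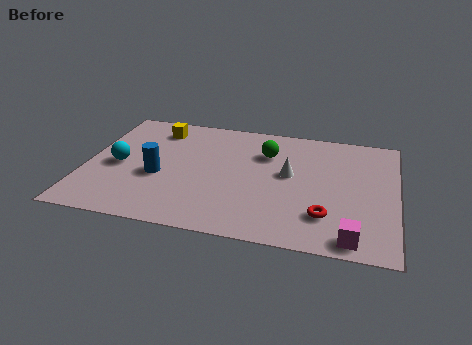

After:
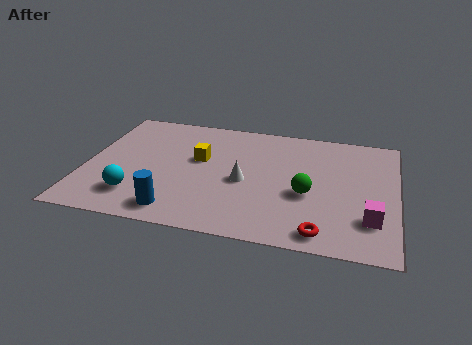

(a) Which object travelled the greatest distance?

the green sphere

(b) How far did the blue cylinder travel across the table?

2.2

The blue cylinder moved from about (2.7, 3.1) to (3.5, 1.1), a distance of √(0.8² + 2.0²) ≈ 2.2.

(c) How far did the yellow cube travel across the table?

2.4

The yellow cube was near (2.4, 6.2) before and (4.1, 4.5) after, so it travelled √(1.7² + 1.7²) ≈ 2.4 units.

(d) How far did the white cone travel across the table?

1.8

The white cone was near (7.4, 4.2) before and (5.8, 3.4) after, so it travelled √(1.6² + 0.8²) ≈ 1.8 units.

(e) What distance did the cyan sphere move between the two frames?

2.0

From (1.2, 3.5) to (2.0, 1.7), the cyan sphere covered √(0.8² + 1.8²) ≈ 2.0 units.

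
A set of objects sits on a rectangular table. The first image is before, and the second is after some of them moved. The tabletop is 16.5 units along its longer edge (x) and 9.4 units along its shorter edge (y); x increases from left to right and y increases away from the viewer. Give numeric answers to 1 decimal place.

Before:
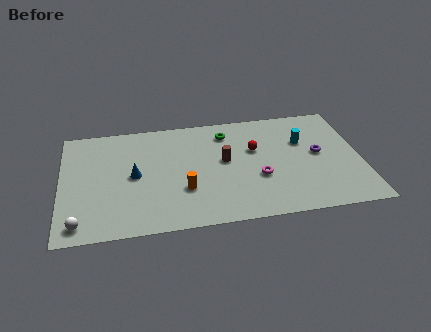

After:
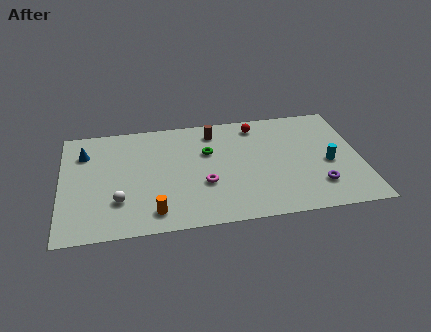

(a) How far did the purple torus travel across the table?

2.7

The purple torus was near (14.2, 5.0) before and (14.0, 2.3) after, so it travelled √(0.2² + 2.7²) ≈ 2.7 units.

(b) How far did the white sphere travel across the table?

2.6

The white sphere moved from about (1.0, 1.2) to (3.1, 2.7), a distance of √(2.1² + 1.5²) ≈ 2.6.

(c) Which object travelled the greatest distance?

the blue cone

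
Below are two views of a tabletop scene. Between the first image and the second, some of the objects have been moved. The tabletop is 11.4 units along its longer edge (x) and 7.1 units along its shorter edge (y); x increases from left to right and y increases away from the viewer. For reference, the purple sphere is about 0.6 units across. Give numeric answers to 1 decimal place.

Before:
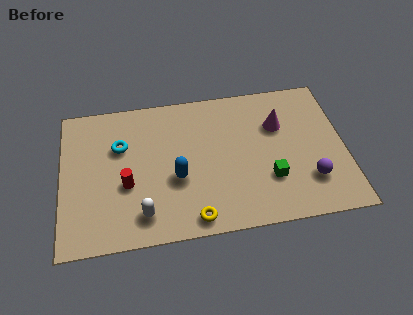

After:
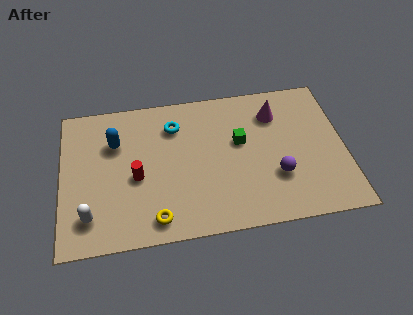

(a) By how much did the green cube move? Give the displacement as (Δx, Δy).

(-1.1, 2.0)

The green cube started near (8.3, 2.2) and ended near (7.2, 4.2).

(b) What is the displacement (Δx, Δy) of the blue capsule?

(-2.4, 2.1)

The blue capsule started near (4.6, 2.8) and ended near (2.2, 4.9).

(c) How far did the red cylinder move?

0.5

From (2.6, 2.8) to (3.0, 3.1), the red cylinder covered √(0.4² + 0.3²) ≈ 0.5 units.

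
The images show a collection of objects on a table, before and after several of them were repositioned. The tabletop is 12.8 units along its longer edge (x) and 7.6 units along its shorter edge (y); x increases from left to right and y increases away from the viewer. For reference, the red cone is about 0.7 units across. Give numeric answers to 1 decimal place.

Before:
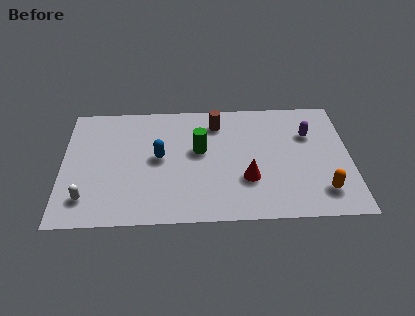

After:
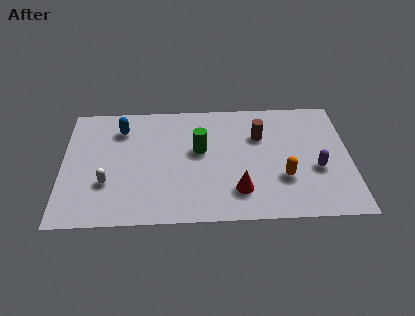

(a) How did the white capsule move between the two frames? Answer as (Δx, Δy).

(0.9, 0.9)

From the two frames, the white capsule sits at roughly (1.1, 1.6) before and (2.0, 2.5) after.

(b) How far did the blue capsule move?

2.5

The blue capsule was near (4.3, 4.0) before and (2.6, 5.9) after, so it travelled √(1.7² + 1.9²) ≈ 2.5 units.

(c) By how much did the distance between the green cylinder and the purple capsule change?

+0.4

The distance was about 5.0 in the first image and 5.4 in the second, so they moved 0.4 units further apart.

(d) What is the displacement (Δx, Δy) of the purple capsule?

(0.3, -2.2)

From the two frames, the purple capsule sits at roughly (11.0, 5.2) before and (11.3, 3.0) after.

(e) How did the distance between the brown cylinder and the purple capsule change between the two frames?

-0.9

They were about 4.2 units apart before and 3.3 after — 0.9 units closer together.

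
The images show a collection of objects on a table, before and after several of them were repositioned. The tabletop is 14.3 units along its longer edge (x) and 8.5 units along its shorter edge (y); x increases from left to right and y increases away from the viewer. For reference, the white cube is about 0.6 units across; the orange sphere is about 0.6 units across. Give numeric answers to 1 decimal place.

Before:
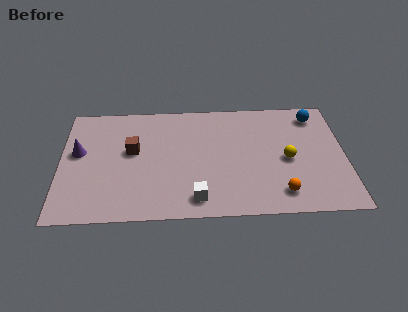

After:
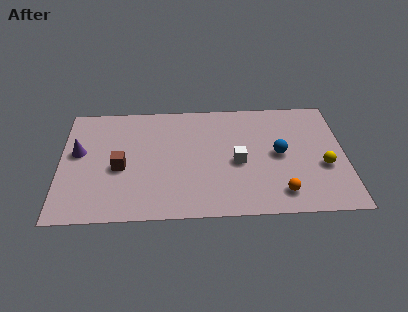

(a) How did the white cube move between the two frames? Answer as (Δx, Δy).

(2.1, 2.5)

The white cube was at about (6.8, 1.3) and moved to about (8.9, 3.8).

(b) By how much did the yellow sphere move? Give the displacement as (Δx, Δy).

(1.8, -0.6)

The yellow sphere started near (11.4, 3.9) and ended near (13.2, 3.3).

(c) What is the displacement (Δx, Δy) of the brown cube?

(-0.6, -1.2)

The brown cube was at about (3.6, 4.9) and moved to about (3.0, 3.7).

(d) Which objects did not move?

the orange sphere and the purple cone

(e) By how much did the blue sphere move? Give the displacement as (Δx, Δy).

(-1.9, -2.8)

The blue sphere started near (12.9, 7.1) and ended near (11.0, 4.3).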